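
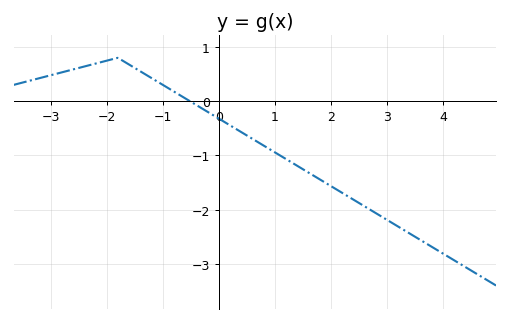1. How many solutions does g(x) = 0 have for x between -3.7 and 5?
1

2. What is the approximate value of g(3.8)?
-2.68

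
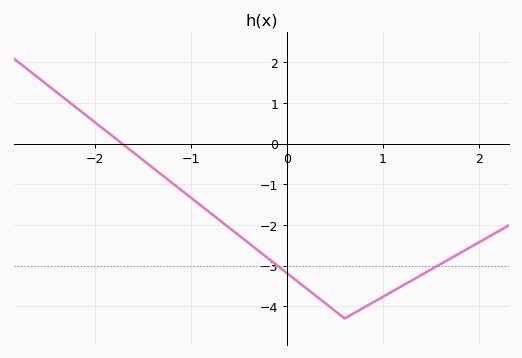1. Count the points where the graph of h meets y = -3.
2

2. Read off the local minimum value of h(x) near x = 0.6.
-4.3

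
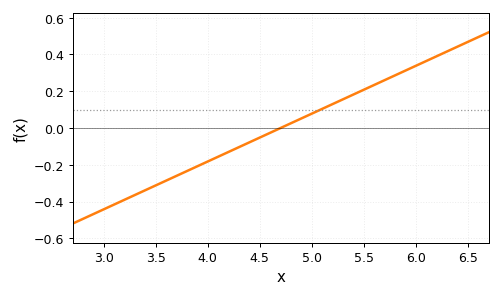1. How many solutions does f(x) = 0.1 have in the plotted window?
1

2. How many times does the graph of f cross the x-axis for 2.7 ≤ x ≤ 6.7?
1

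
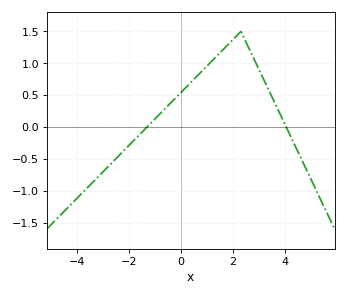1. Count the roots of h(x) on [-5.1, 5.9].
2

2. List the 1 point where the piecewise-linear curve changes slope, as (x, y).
(2.3, 1.5)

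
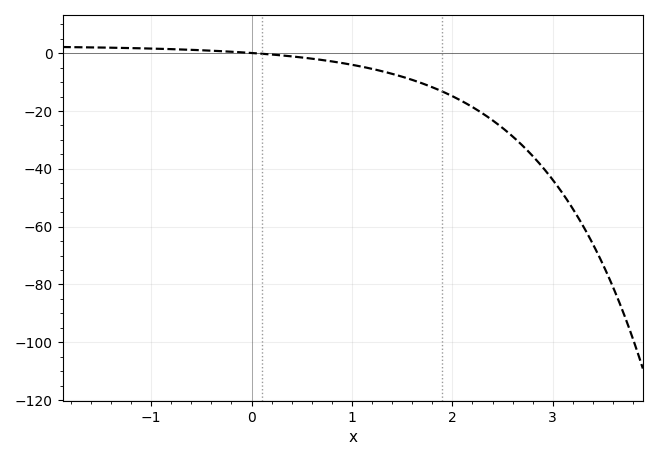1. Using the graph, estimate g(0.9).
-3.38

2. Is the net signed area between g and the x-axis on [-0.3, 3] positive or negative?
negative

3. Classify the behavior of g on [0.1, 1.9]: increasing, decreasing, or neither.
decreasing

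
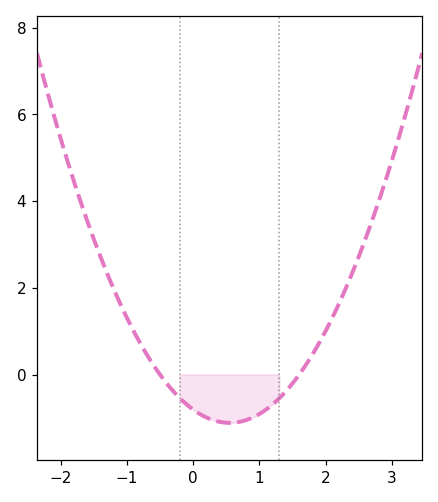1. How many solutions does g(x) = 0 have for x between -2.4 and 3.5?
2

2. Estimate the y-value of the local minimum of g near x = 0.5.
-1.11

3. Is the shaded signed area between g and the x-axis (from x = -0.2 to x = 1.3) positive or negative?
negative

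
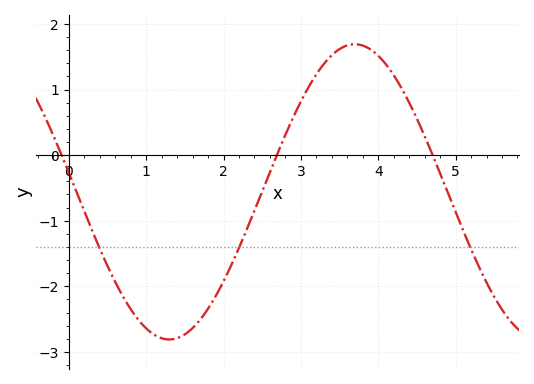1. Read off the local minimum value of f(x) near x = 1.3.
-2.81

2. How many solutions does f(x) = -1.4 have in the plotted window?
3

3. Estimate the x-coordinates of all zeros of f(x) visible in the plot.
-0.093, 2.69, 4.7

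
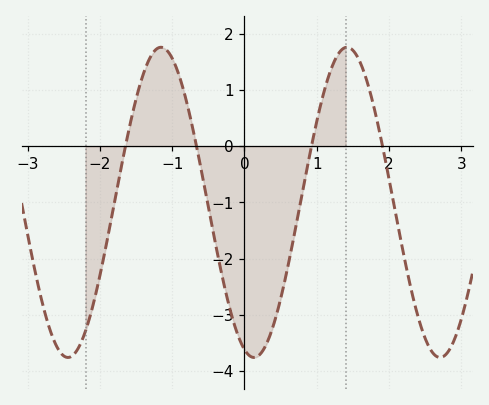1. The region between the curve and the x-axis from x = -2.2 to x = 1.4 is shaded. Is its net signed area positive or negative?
negative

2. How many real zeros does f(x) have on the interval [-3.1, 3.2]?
4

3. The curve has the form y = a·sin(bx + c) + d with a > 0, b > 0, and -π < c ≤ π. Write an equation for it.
y = 2.76sin(2.4x - 1.9) - 1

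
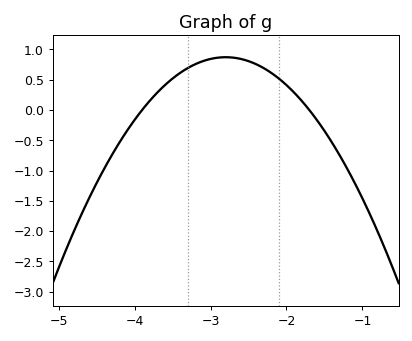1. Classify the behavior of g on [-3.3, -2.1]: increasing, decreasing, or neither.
neither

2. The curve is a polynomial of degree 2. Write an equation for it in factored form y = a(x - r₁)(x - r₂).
y = -0.72(x + 3.9)(x + 1.7)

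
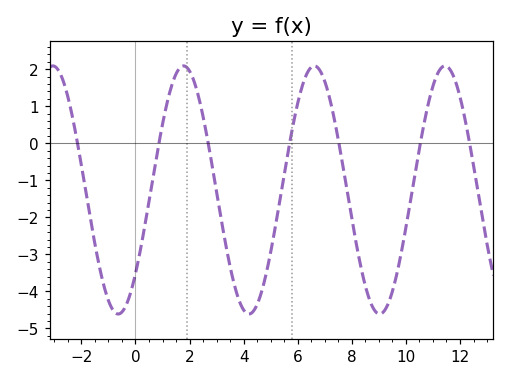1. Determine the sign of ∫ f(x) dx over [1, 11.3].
negative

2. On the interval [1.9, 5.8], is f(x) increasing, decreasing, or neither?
neither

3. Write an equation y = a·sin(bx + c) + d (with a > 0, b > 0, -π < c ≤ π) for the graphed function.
y = 3.35sin(1.3x - 0.74) - 1.26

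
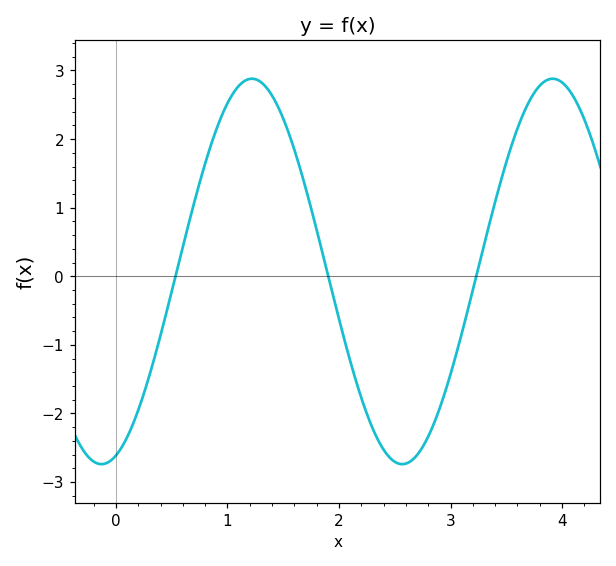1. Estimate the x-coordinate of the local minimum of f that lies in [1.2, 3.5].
2.57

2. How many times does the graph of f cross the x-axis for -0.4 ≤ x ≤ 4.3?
3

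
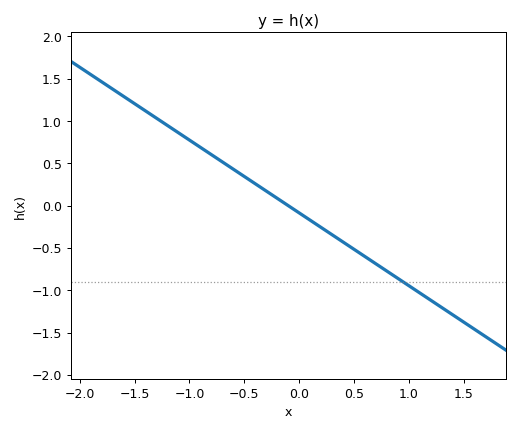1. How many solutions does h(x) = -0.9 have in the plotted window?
1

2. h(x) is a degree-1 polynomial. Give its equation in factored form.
y = -0.86(x + 0.1)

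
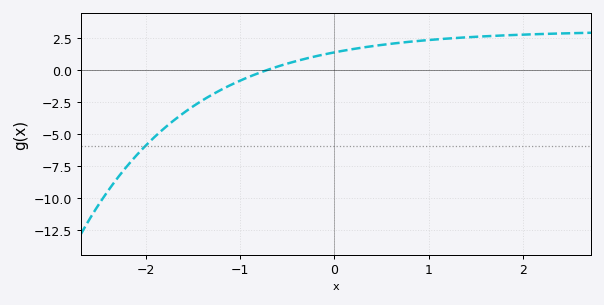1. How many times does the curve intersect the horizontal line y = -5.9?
1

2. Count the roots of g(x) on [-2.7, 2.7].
1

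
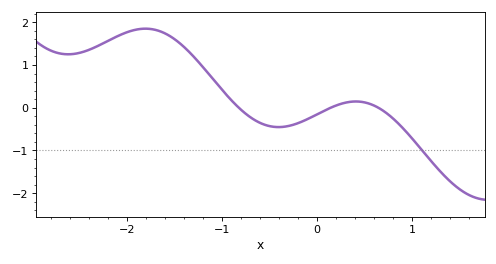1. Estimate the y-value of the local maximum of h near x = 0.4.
0.1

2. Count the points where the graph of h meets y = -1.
1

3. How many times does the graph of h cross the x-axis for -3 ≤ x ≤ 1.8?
3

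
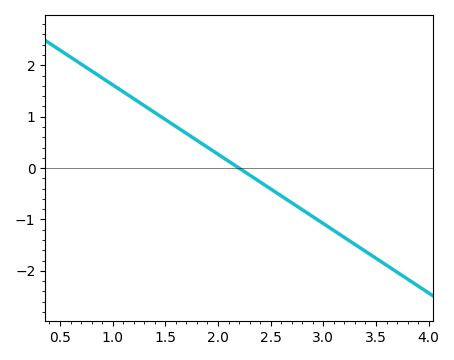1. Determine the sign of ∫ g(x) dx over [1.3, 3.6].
negative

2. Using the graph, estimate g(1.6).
0.8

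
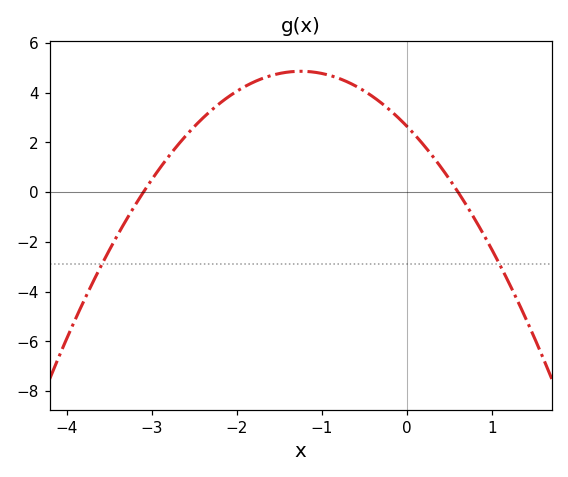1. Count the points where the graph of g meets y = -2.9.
2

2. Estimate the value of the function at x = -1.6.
4.69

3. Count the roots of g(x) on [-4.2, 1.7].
2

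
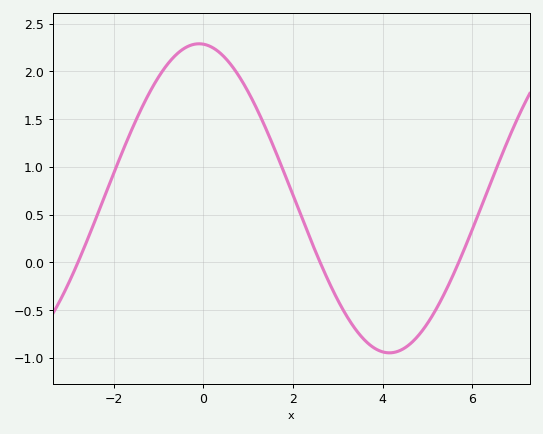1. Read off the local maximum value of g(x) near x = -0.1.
2.29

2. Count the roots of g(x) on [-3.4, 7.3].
3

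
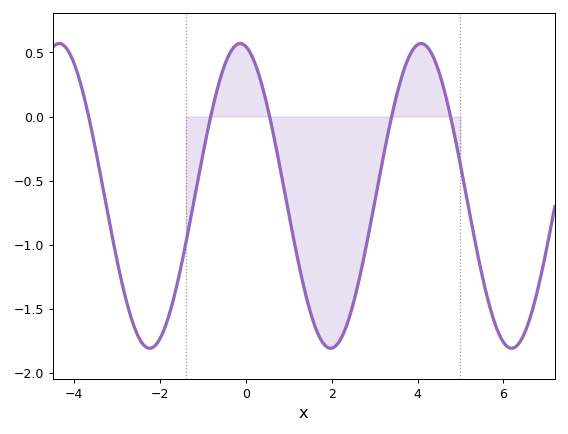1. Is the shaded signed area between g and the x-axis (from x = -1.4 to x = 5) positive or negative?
negative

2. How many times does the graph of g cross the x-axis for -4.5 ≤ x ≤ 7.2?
5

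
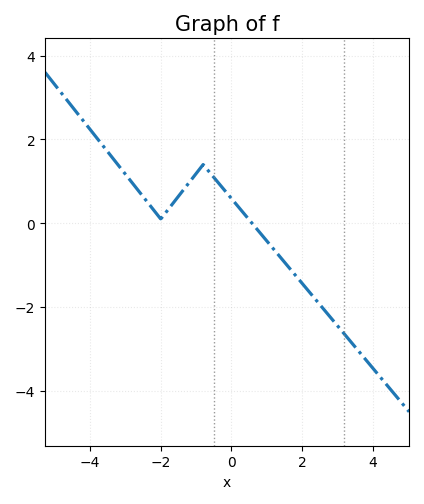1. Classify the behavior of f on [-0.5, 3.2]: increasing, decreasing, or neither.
decreasing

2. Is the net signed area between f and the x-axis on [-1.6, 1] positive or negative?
positive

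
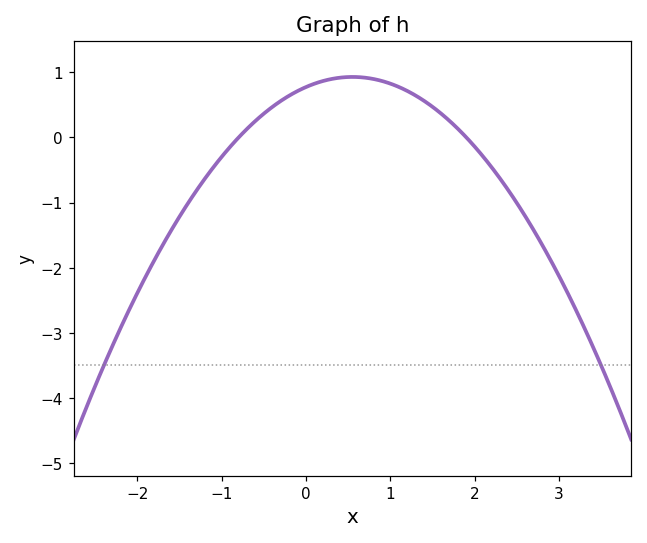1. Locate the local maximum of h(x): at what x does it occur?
0.55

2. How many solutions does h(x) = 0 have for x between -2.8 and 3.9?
2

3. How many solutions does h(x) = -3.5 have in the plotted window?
2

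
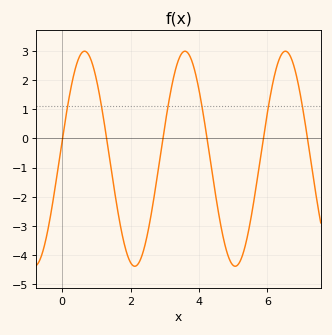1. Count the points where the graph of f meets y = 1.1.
6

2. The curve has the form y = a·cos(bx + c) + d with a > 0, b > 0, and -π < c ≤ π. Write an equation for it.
y = 3.68cos(2.14x - 1.4) - 0.7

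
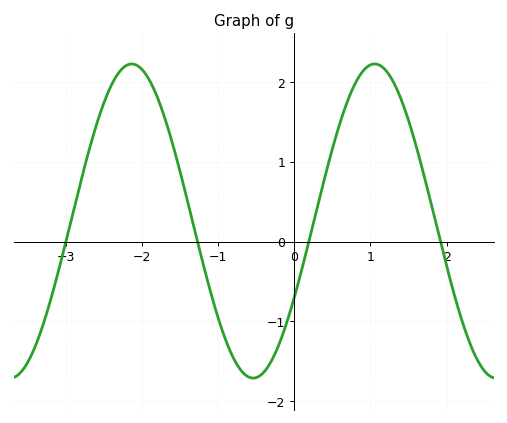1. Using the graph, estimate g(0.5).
1.2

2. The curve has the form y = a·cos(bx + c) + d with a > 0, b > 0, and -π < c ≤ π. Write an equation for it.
y = 1.97cos(2x - 2.1) + 0.26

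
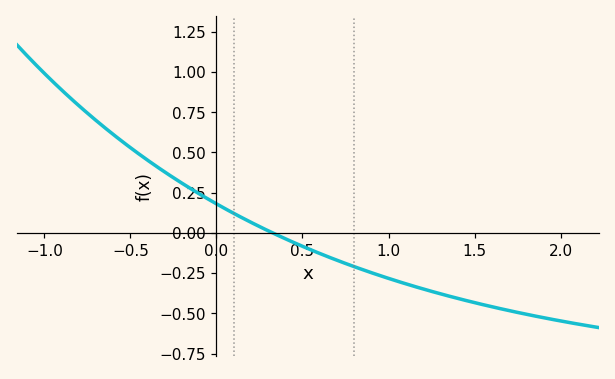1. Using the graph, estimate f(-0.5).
0.529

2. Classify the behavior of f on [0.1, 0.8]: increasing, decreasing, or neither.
decreasing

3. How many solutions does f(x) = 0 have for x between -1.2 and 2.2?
1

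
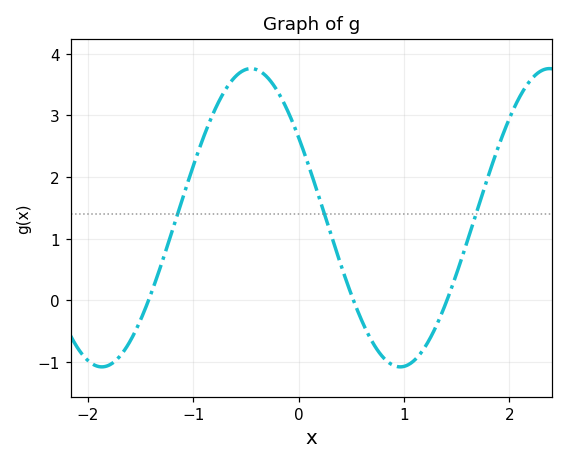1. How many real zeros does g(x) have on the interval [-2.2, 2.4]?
3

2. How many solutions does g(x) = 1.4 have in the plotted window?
3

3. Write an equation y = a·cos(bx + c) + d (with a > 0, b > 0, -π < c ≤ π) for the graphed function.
y = 2.42cos(2.2x + 1) + 1.34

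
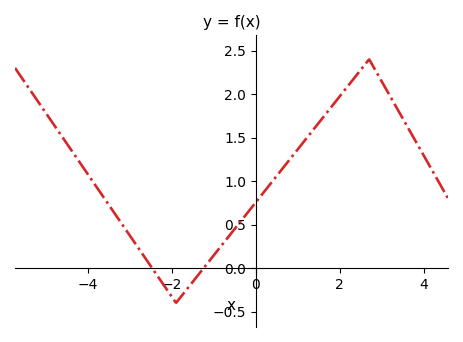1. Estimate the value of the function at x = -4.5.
1.43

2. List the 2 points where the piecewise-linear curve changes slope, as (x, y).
(-1.9, -0.4); (2.7, 2.4)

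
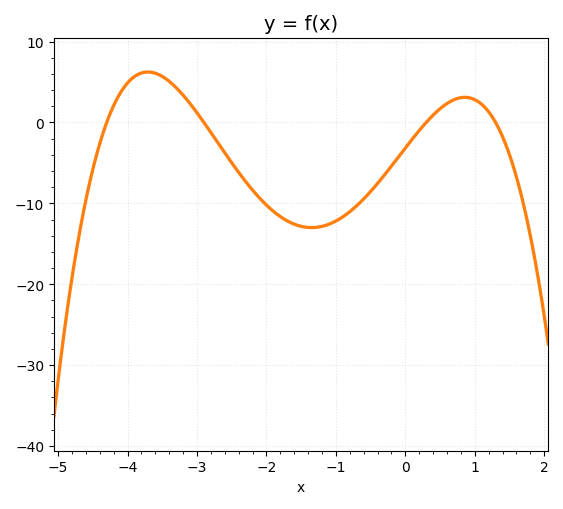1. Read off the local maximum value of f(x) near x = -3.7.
6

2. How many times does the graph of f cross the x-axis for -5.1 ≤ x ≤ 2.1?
4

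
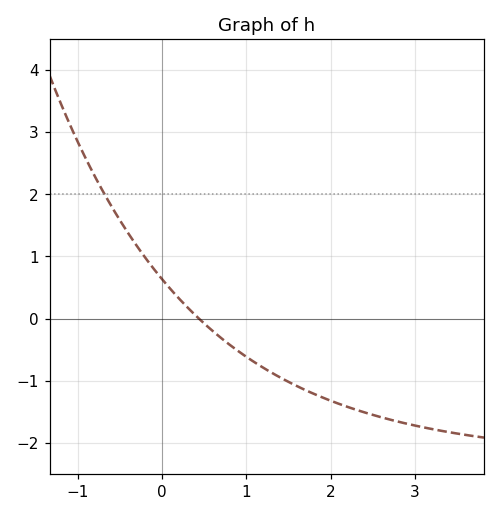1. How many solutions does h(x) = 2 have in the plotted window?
1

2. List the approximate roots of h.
0.435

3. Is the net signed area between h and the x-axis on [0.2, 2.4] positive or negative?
negative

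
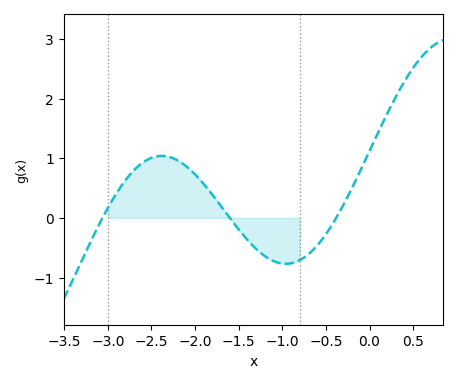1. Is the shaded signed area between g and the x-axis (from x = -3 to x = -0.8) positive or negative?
positive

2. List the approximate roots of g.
-3.1, -1.6, -0.4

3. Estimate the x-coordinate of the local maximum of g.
-2.4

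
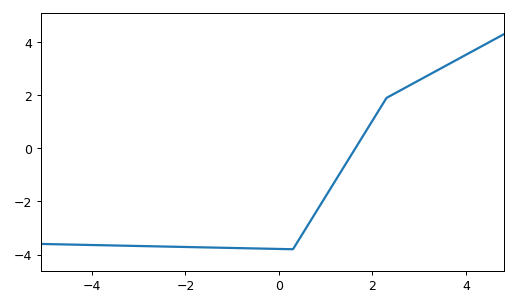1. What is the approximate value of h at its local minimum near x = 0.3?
-3.8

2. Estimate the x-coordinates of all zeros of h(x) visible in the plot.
1.63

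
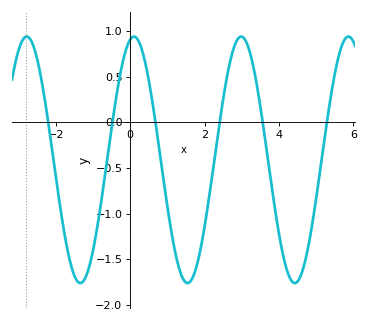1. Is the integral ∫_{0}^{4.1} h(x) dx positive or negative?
negative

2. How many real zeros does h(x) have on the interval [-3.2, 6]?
6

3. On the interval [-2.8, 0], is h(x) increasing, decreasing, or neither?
neither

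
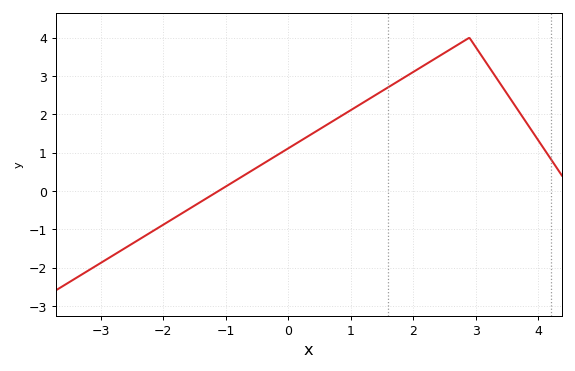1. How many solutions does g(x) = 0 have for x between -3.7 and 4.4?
1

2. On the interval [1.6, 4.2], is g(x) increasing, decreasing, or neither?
neither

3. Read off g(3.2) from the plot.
3.3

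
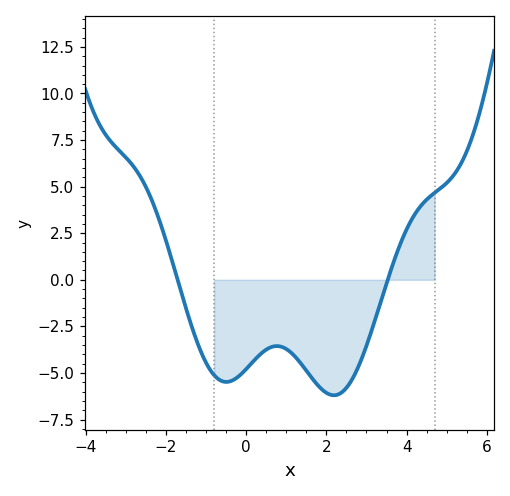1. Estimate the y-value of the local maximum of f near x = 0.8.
-3.5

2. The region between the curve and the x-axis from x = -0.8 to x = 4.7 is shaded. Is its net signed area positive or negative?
negative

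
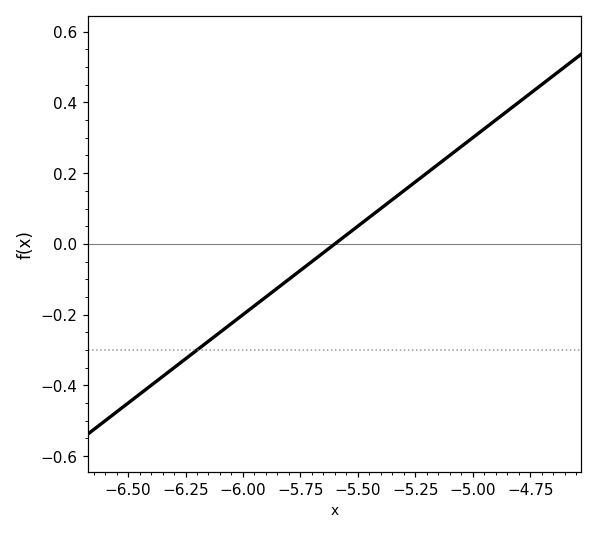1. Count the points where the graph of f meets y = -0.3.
1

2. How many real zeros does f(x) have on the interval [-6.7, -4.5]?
1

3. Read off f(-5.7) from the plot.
-0.06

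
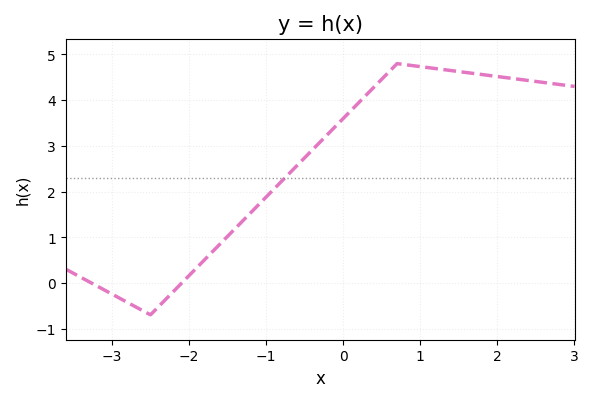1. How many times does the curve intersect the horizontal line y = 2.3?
1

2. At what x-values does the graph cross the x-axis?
-3.3, -2.1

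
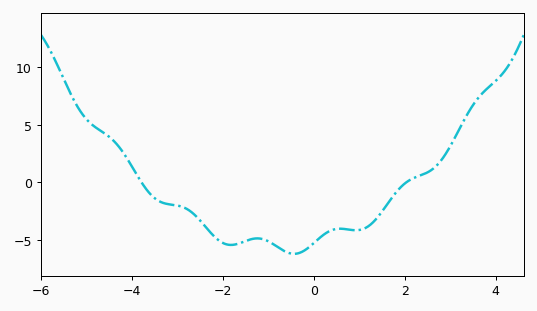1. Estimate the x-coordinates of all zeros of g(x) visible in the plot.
-3.79, 2.04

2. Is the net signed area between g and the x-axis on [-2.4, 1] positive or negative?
negative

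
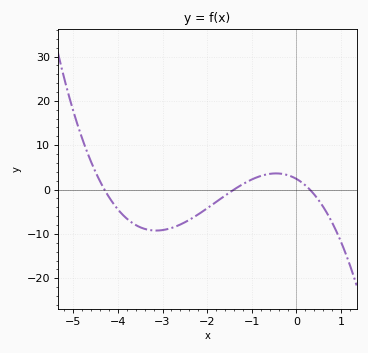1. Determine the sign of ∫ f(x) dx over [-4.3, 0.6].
negative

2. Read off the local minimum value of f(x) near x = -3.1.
-9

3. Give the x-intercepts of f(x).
-4.3, -1.4, 0.3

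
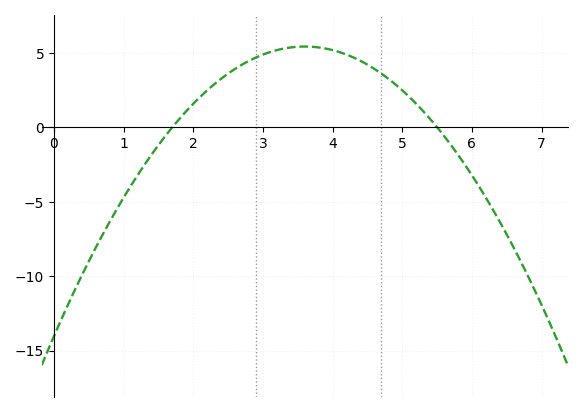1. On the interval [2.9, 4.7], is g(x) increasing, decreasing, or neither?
neither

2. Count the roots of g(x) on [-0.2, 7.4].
2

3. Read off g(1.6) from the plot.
-0.5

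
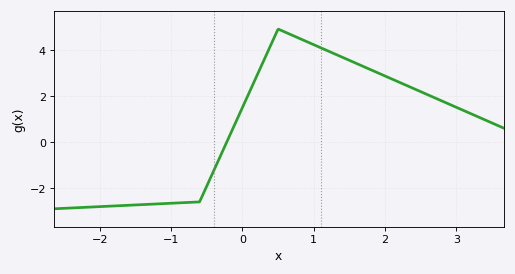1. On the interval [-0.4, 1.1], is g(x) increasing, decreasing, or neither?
neither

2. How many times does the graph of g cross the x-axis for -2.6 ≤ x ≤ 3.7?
1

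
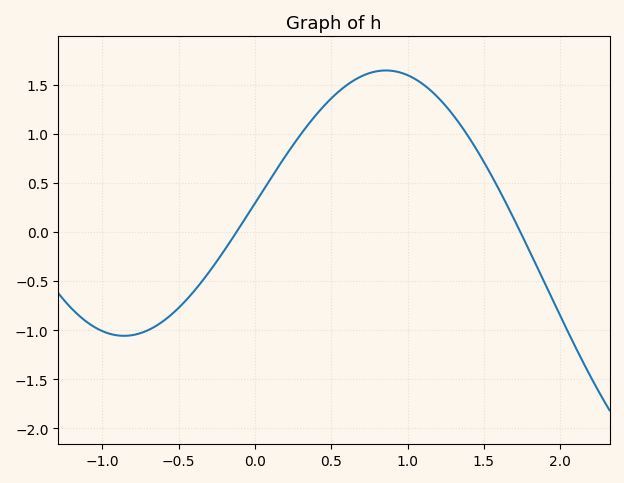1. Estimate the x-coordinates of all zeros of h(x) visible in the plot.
-0.1, 1.75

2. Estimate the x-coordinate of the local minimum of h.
-0.85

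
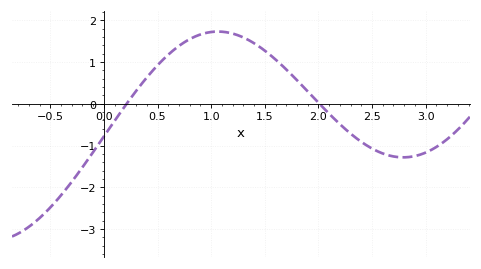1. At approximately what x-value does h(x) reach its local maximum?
1.06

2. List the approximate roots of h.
0.212, 2.01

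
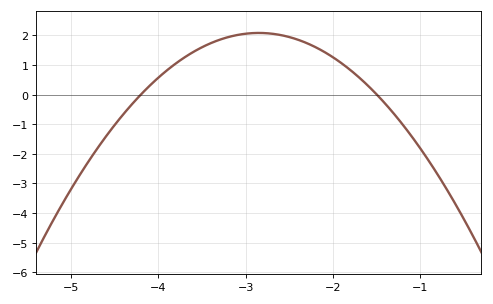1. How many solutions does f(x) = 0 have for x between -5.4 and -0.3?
2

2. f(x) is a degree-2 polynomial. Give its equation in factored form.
y = -1.14(x + 4.2)(x + 1.5)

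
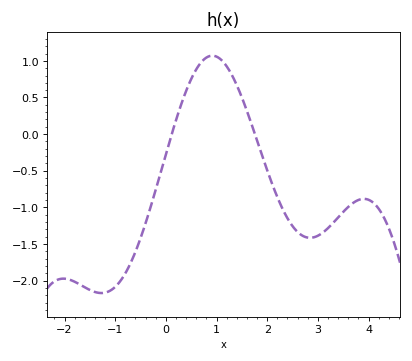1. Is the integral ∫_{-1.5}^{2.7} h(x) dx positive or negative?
negative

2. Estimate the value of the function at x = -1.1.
-2.15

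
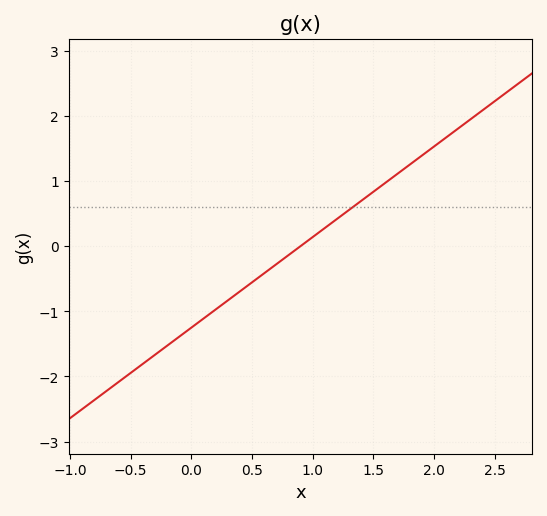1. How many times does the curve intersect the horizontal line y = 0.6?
1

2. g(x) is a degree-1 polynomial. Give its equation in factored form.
y = 1.39(x - 0.9)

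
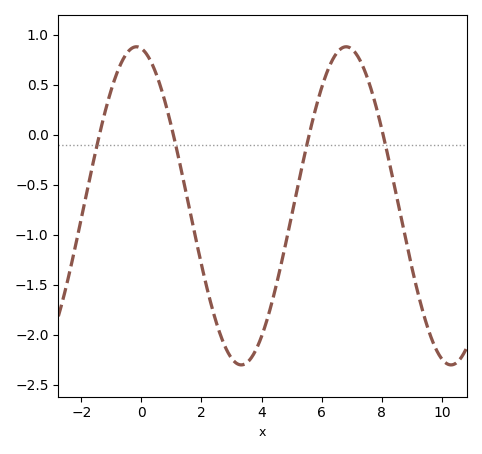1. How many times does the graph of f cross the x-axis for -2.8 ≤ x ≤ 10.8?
4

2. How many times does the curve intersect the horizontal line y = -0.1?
4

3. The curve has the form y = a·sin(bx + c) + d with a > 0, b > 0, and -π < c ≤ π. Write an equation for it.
y = 1.59sin(0.9x + 1.72) - 0.71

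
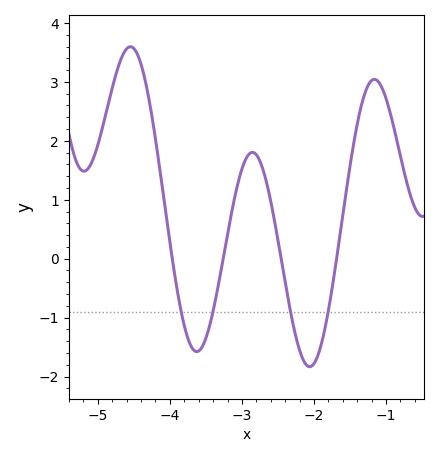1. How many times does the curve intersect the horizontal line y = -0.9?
4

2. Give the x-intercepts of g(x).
-4, -3.3, -2.5, -1.7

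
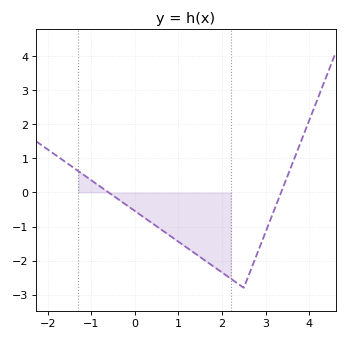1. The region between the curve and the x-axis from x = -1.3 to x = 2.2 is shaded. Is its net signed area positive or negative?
negative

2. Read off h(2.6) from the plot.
-2.47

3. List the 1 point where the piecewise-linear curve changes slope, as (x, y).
(2.5, -2.8)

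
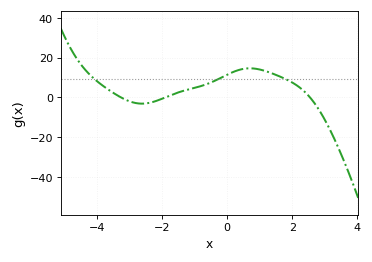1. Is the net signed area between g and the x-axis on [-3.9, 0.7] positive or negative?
positive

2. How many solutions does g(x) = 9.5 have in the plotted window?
3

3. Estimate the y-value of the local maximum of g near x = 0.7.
14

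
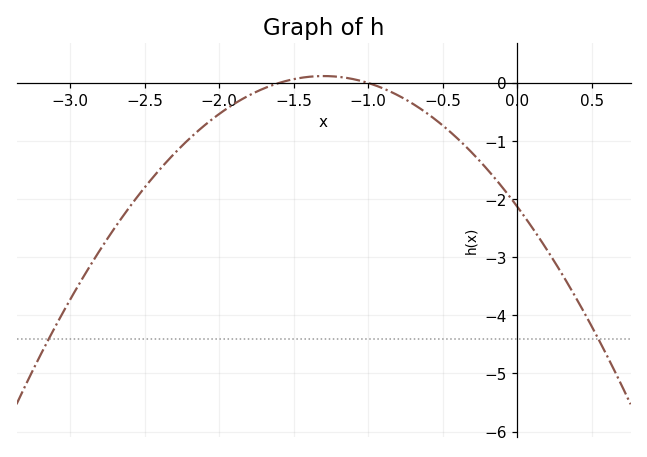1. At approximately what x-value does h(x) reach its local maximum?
-1.3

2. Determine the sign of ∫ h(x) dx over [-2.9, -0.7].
negative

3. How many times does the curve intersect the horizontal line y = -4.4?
2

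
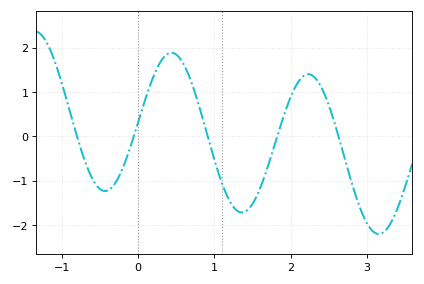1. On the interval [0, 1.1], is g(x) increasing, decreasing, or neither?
neither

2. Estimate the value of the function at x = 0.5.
1.8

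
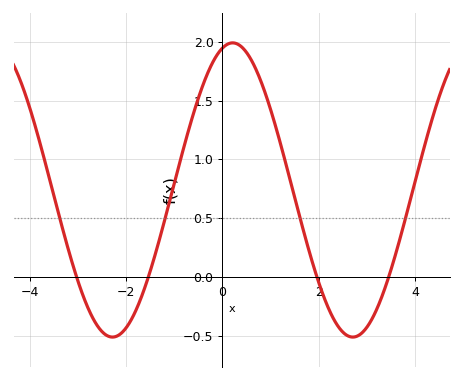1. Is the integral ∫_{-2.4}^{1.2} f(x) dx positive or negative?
positive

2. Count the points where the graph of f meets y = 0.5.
4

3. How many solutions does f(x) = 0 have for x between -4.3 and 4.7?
4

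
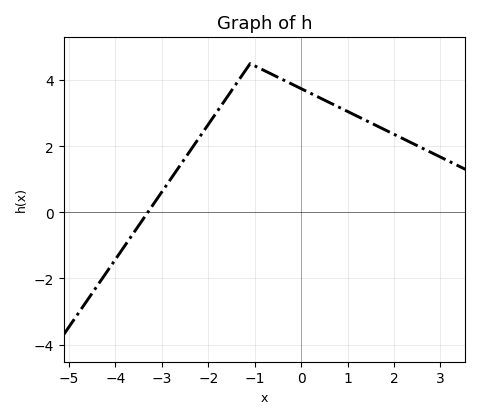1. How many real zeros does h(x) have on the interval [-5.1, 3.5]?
1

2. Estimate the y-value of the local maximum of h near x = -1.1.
4.5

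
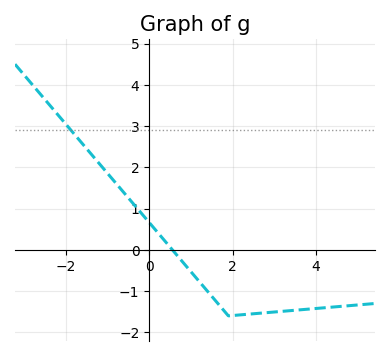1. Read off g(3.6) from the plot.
-1.5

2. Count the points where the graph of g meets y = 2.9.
1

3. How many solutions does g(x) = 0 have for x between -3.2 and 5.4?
1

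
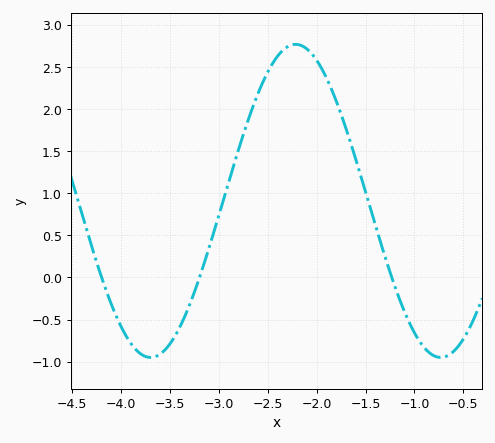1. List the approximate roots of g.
-4.2, -3.2, -1.2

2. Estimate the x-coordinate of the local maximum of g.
-2.2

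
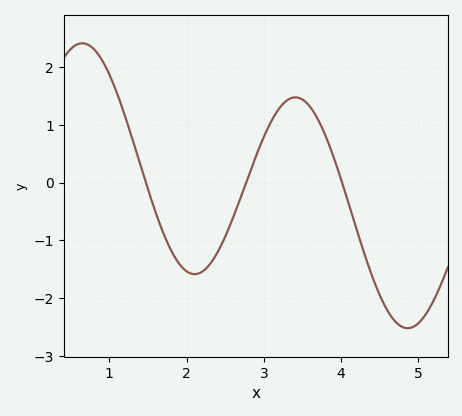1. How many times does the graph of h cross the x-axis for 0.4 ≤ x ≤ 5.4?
3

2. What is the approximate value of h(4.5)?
-2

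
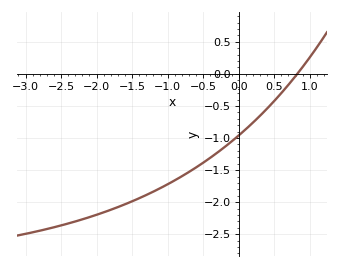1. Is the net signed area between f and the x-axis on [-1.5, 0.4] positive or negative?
negative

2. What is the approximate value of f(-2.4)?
-2.33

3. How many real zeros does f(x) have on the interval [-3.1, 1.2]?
1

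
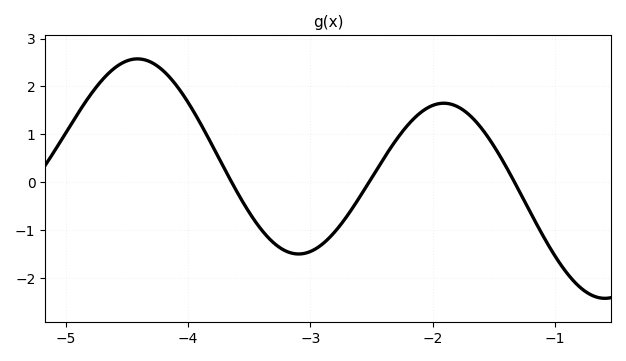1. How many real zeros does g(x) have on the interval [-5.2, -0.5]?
3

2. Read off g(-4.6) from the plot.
2.39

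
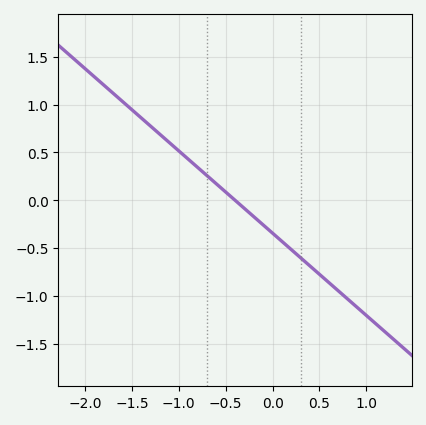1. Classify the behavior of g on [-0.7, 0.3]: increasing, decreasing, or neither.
decreasing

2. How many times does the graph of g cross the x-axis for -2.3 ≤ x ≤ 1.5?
1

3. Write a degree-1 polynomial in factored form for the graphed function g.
y = -0.86(x + 0.4)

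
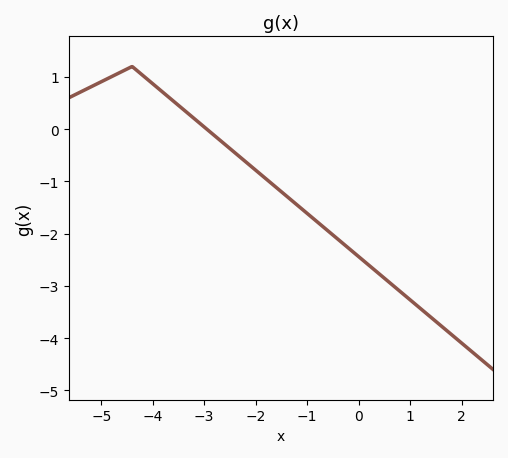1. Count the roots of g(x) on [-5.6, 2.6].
1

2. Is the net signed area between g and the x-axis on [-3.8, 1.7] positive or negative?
negative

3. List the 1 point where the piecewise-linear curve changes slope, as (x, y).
(-4.4, 1.2)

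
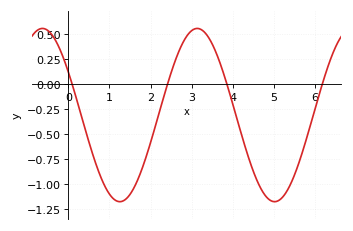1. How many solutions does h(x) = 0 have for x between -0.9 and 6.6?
4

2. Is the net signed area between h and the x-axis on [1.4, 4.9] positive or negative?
negative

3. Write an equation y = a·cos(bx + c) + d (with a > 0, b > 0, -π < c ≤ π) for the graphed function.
y = 0.87cos(1.7x + 1.1) - 0.31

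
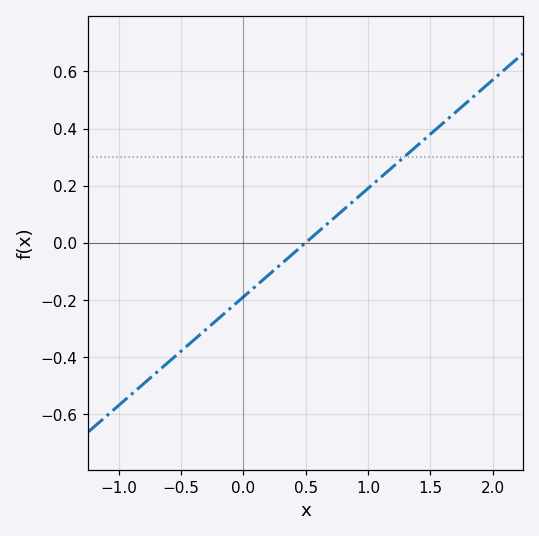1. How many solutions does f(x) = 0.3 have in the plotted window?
1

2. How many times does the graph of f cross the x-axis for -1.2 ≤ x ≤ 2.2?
1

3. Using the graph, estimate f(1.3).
0.3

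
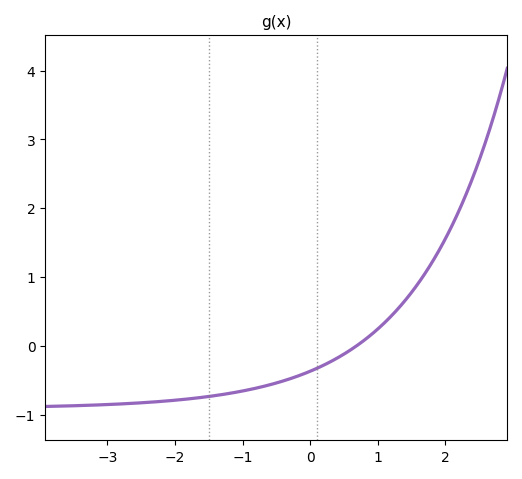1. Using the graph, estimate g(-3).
-0.855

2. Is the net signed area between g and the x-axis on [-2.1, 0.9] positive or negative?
negative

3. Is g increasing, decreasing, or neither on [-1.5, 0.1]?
increasing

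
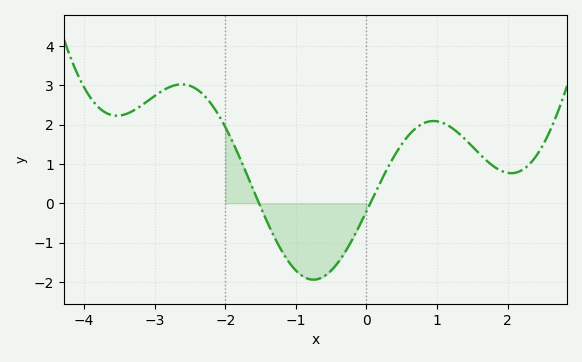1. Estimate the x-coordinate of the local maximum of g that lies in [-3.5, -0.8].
-2.6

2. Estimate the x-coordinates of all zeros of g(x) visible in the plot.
-1.5, 0.1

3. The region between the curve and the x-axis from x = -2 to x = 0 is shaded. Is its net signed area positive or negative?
negative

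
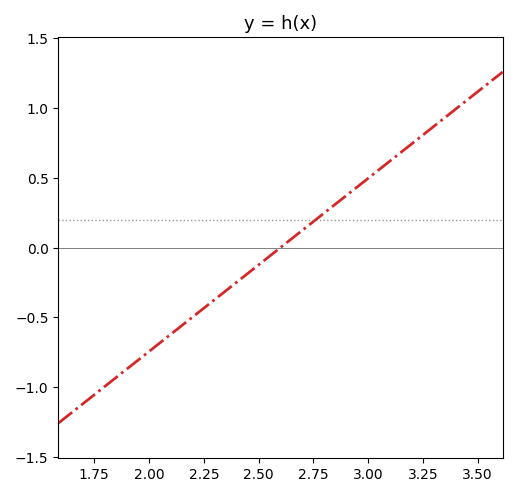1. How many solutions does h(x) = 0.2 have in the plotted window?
1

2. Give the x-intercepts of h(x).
2.6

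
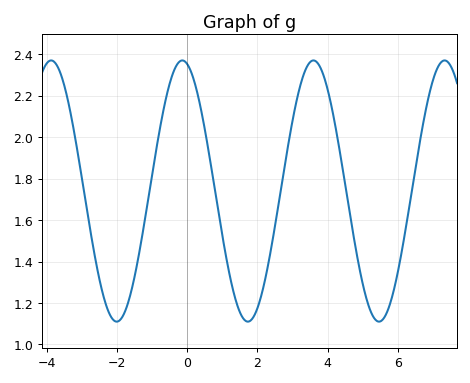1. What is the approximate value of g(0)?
2.36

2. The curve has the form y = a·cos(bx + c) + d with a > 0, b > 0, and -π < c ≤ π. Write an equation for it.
y = 0.63cos(1.7x + 0.24) + 1.74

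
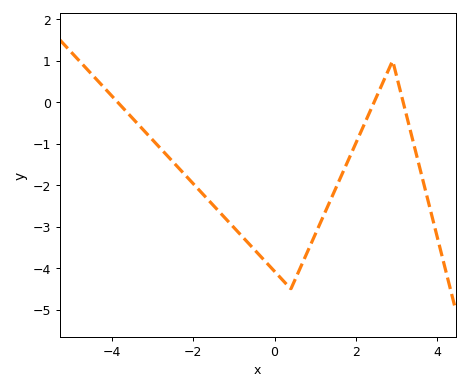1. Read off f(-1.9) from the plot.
-2.07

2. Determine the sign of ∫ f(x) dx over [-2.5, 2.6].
negative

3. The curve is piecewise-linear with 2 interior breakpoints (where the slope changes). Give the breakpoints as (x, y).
(0.4, -4.5); (2.9, 1)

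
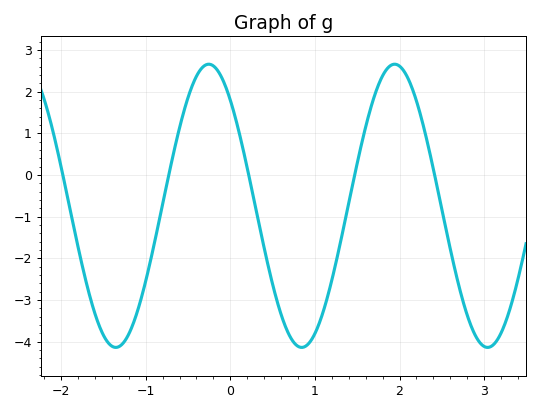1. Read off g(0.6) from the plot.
-3.3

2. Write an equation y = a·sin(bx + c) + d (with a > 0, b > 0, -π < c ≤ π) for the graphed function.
y = 3.4sin(2.9x + 2.3) - 0.74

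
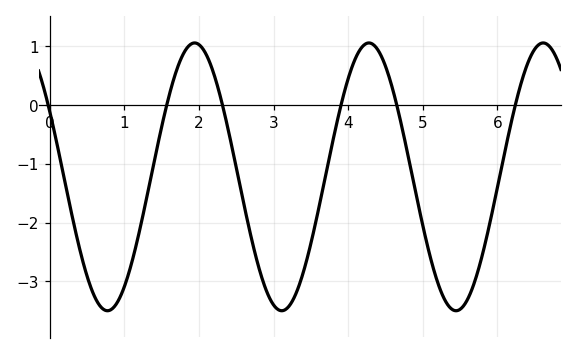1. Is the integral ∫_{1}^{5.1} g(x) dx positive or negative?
negative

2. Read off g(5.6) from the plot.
-3.31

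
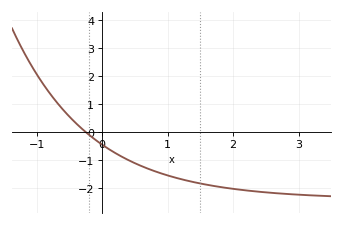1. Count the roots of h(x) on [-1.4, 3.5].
1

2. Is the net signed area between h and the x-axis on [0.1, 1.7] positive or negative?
negative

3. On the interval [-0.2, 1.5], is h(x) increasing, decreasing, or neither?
decreasing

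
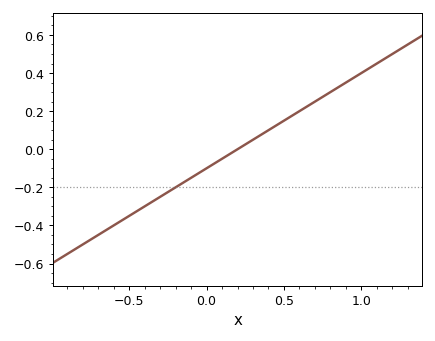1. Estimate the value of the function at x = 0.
-0.1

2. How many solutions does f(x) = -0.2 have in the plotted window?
1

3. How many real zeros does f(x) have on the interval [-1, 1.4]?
1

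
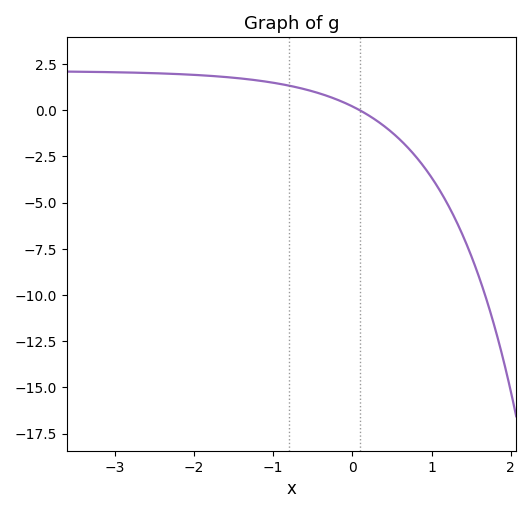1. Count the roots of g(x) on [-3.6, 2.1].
1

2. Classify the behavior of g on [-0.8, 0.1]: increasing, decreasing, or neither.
decreasing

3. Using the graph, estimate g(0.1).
0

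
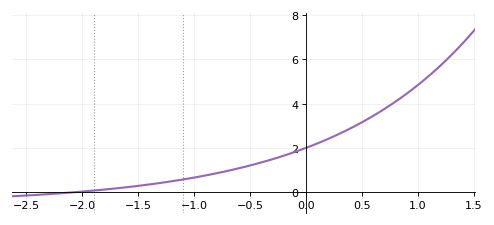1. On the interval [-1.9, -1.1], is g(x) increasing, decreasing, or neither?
increasing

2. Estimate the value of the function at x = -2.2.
0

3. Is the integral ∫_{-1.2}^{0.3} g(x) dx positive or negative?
positive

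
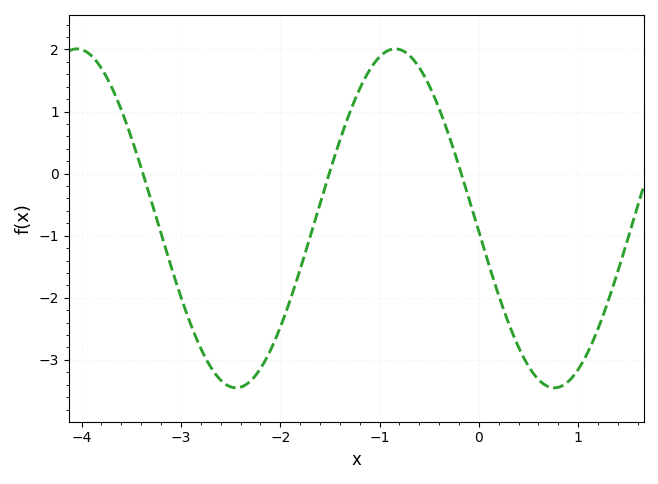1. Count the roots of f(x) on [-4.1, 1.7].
3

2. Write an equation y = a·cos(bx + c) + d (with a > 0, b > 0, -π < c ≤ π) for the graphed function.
y = 2.73cos(2x + 1.7) - 0.72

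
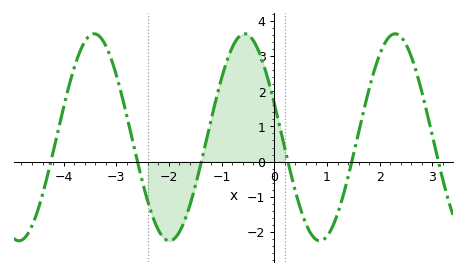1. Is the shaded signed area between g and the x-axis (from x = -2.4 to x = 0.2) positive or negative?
positive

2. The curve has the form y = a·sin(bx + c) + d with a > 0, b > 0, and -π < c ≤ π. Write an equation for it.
y = 2.94sin(2.2x + 2.8) + 0.69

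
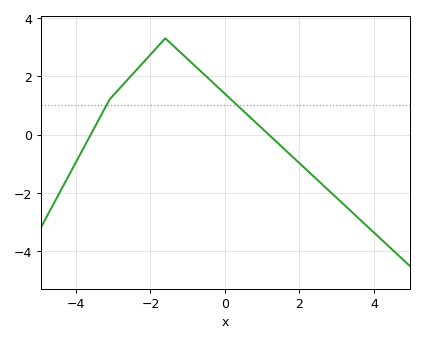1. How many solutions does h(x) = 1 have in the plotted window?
2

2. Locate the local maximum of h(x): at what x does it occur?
-1.6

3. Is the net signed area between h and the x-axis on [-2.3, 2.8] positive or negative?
positive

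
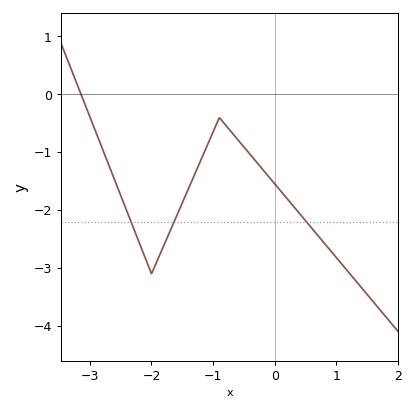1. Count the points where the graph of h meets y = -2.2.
3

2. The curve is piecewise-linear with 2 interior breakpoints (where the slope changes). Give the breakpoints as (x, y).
(-2, -3.1); (-0.9, -0.4)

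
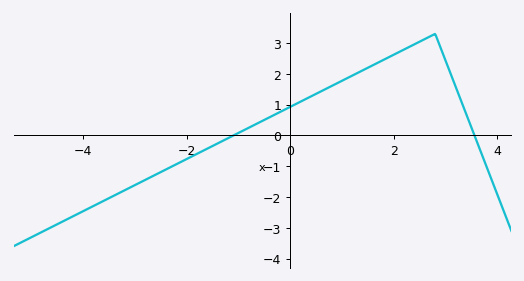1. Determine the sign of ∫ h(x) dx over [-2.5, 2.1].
positive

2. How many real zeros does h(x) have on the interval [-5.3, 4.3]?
2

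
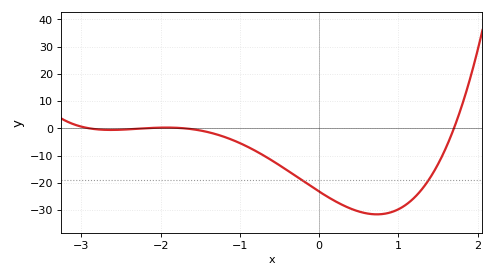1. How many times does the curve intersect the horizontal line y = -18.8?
2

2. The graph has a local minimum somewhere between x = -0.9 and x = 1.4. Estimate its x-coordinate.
0.728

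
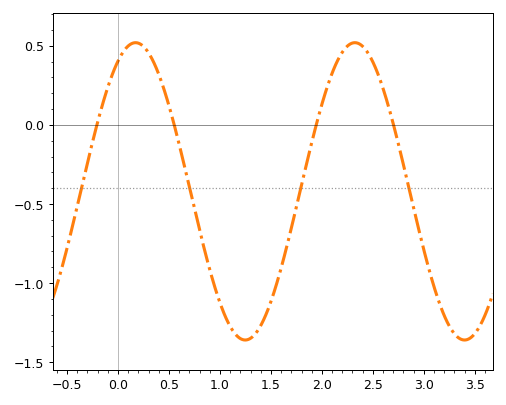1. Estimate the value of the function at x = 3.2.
-1.21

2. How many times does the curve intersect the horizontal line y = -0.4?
4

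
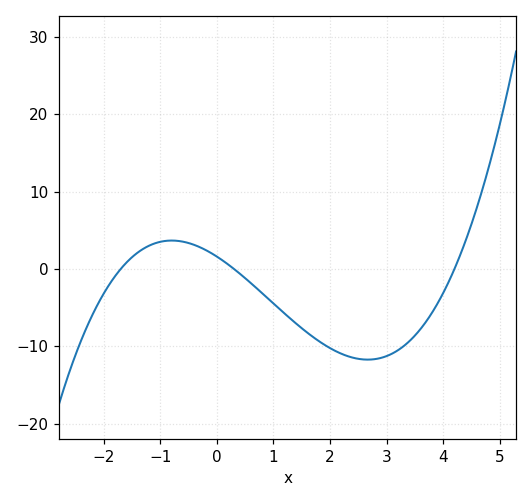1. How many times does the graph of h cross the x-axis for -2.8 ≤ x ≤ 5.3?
3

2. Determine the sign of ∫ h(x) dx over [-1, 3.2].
negative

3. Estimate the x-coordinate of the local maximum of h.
-0.798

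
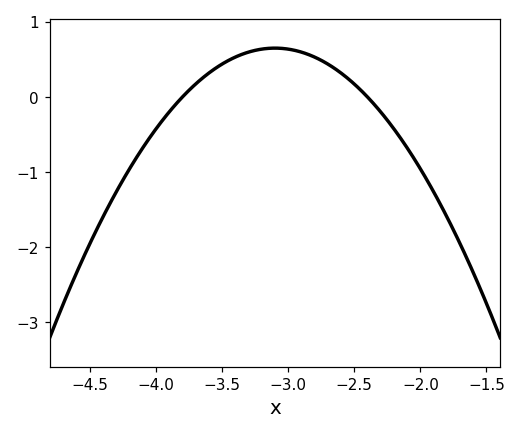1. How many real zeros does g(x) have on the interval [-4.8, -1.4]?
2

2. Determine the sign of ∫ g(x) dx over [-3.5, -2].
positive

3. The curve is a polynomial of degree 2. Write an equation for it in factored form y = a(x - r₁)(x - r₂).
y = -1.33(x + 3.8)(x + 2.4)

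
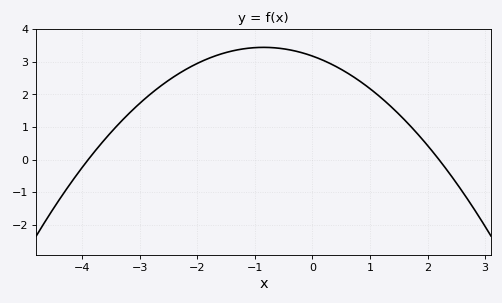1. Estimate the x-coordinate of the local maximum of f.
-0.85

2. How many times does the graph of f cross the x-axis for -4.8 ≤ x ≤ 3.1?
2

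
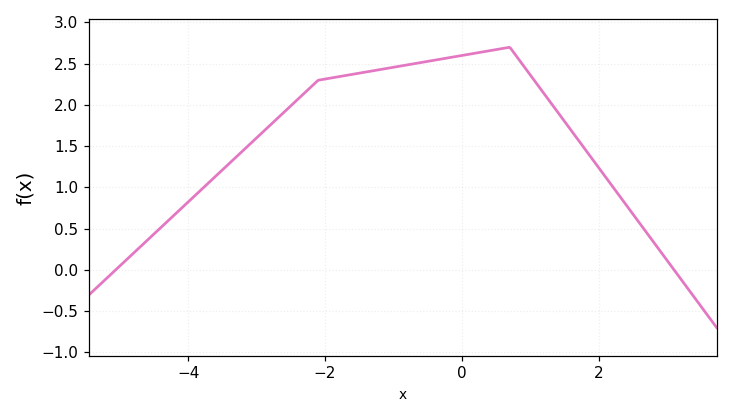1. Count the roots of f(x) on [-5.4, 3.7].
2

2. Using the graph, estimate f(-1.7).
2.35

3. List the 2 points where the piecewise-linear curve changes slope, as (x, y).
(-2.1, 2.3); (0.7, 2.7)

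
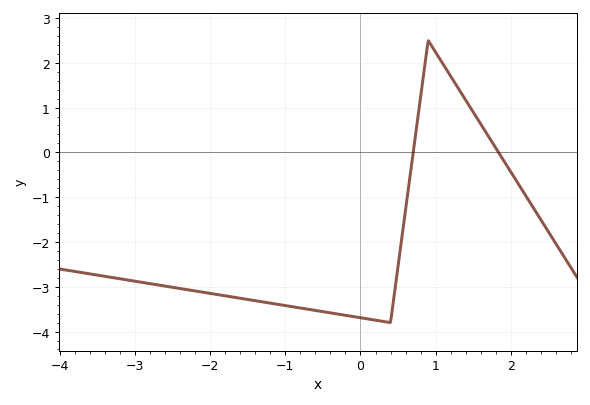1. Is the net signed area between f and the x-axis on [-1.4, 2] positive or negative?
negative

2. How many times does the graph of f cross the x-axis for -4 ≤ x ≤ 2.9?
2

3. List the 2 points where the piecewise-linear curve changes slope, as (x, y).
(0.4, -3.8); (0.9, 2.5)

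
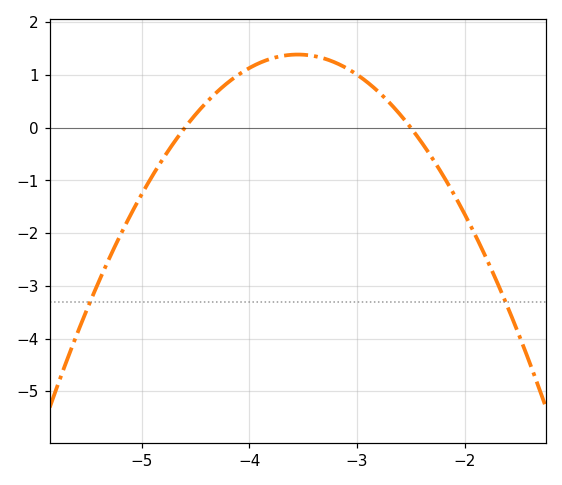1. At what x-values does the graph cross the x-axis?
-4.6, -2.5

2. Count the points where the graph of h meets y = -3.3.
2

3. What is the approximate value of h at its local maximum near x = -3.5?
1.4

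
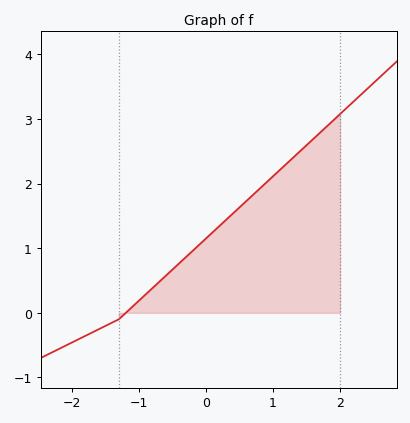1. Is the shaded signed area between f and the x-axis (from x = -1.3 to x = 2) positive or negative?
positive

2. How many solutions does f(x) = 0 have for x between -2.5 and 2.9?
1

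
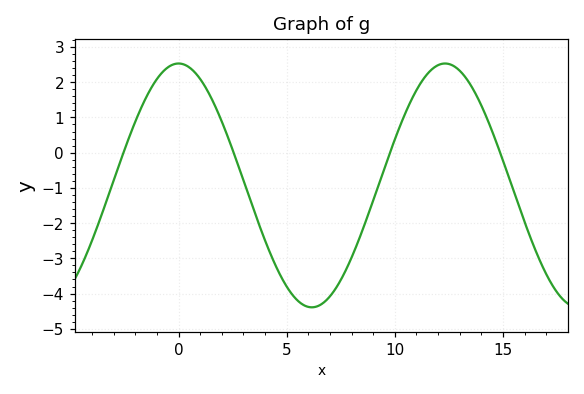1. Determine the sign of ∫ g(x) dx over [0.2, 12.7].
negative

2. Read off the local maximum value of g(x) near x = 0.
2.53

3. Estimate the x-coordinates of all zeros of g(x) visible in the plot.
-2.54, 2.55, 9.78, 14.9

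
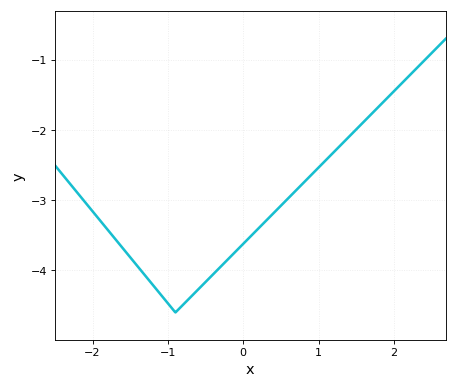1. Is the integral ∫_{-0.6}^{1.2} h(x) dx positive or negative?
negative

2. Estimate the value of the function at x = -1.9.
-3.29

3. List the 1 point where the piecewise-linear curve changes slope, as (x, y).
(-0.9, -4.6)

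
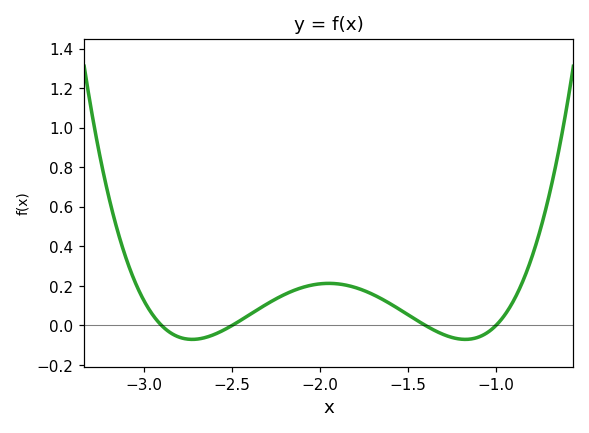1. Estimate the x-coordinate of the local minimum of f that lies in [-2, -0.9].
-1.15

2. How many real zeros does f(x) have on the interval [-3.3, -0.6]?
4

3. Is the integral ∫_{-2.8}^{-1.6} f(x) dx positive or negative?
positive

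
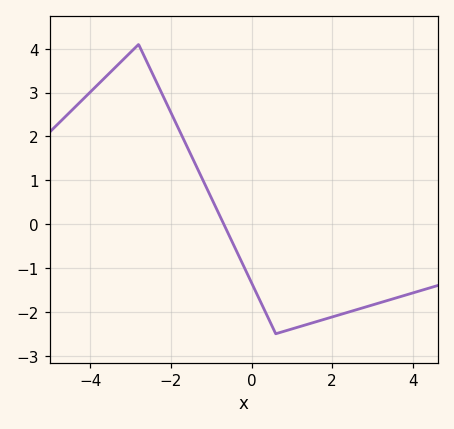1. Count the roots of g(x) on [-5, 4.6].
1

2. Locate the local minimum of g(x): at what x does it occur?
0.6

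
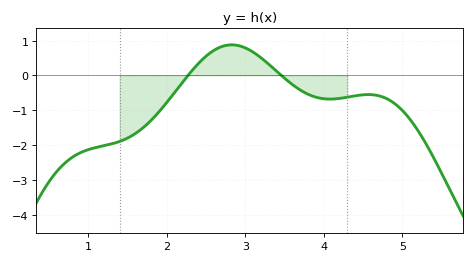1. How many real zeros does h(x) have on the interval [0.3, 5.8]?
2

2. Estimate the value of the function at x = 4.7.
-0.584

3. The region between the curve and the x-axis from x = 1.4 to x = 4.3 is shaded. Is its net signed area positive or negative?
negative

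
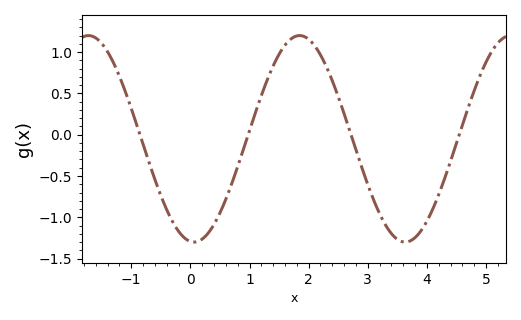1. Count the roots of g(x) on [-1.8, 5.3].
4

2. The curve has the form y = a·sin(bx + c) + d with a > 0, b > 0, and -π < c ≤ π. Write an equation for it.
y = 1.25sin(1.76x - 1.68) - 0.05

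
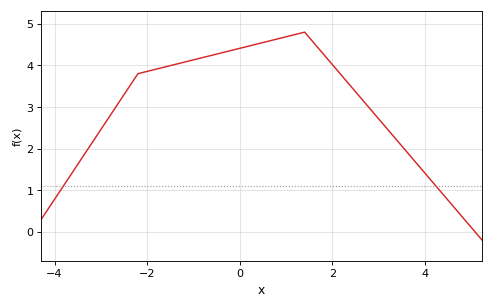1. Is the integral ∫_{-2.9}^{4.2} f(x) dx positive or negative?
positive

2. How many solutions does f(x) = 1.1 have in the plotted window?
2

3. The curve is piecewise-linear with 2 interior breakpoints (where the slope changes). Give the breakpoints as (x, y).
(-2.2, 3.8); (1.4, 4.8)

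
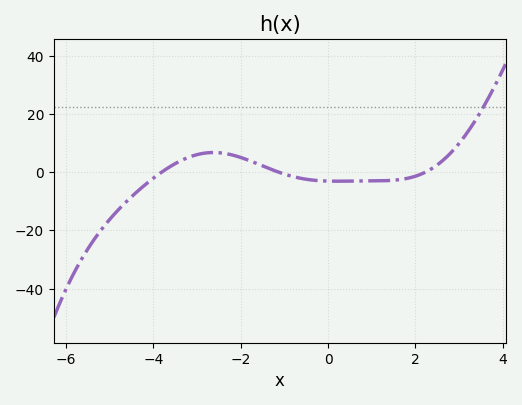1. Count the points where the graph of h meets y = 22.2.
1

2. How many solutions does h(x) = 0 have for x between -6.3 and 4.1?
3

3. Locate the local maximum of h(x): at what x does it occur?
-2.6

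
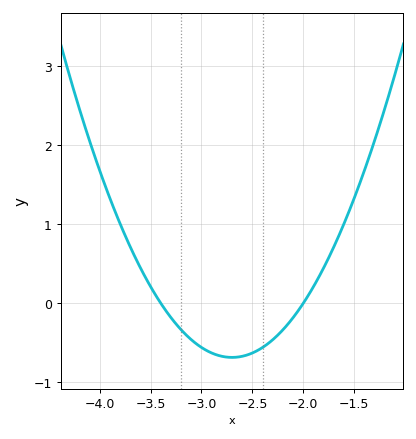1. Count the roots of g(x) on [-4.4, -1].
2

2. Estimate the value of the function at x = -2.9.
-0.63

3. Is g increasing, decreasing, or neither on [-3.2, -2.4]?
neither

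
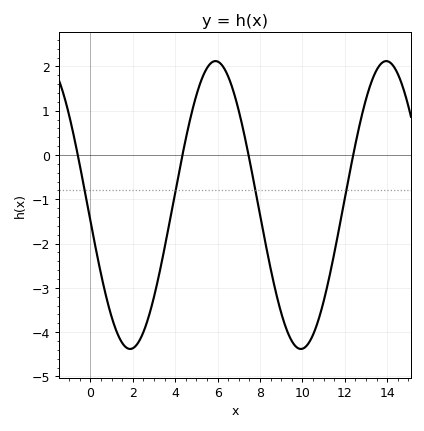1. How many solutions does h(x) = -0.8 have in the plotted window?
4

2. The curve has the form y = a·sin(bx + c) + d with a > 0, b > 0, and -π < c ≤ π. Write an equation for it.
y = 3.25sin(0.78x - 3) - 1.13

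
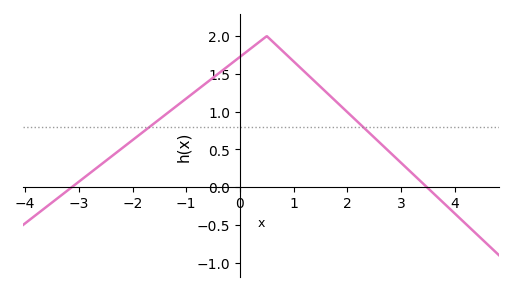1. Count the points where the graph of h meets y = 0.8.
2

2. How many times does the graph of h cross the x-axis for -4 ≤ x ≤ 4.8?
2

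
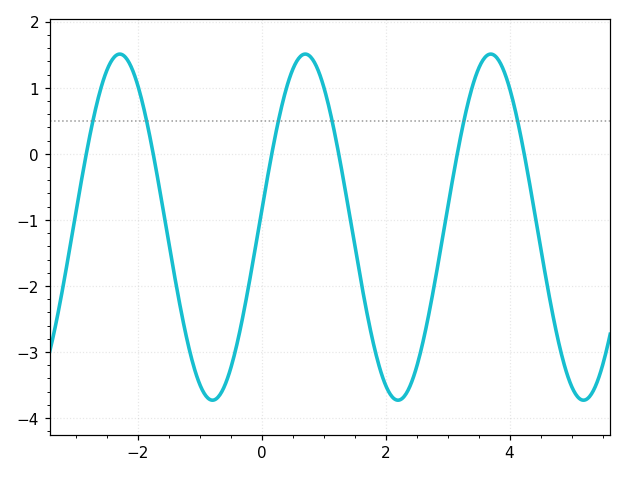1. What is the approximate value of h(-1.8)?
0.3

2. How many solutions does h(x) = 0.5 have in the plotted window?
6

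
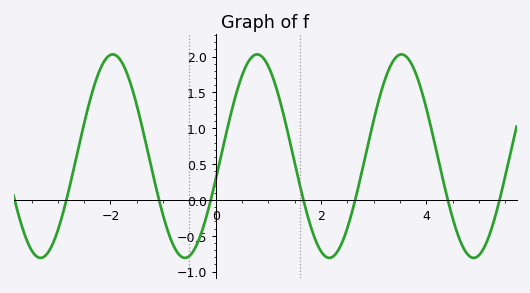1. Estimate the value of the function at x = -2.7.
0.426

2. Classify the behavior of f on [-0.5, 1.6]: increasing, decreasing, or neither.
neither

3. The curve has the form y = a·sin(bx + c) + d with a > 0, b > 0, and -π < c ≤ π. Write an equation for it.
y = 1.42sin(2.29x - 0.23) + 0.61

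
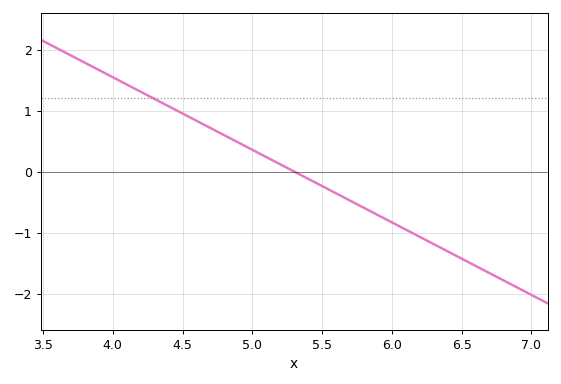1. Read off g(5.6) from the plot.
-0.4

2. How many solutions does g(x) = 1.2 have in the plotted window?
1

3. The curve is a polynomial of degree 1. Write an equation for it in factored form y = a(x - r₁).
y = -1.19(x - 5.3)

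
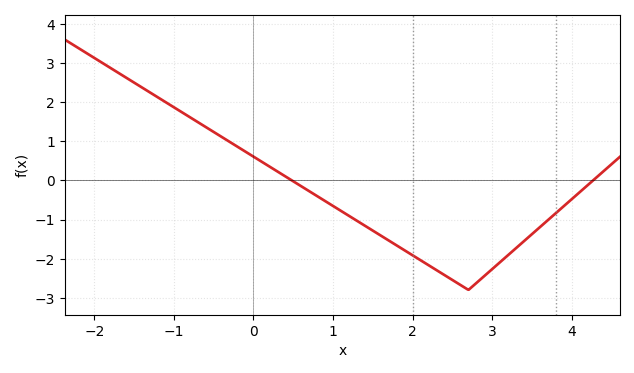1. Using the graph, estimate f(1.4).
-1.2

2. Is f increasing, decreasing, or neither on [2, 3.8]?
neither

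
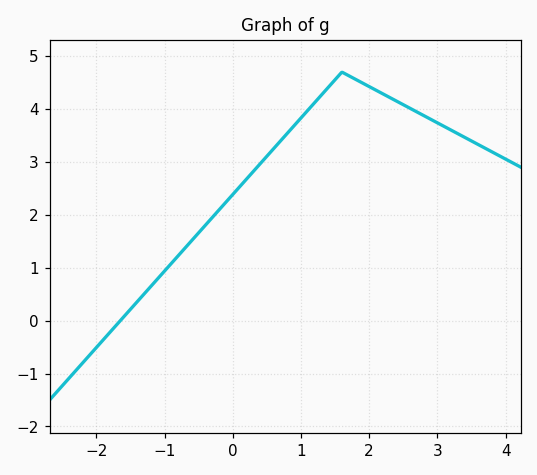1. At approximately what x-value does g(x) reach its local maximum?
1.6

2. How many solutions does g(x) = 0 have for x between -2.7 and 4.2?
1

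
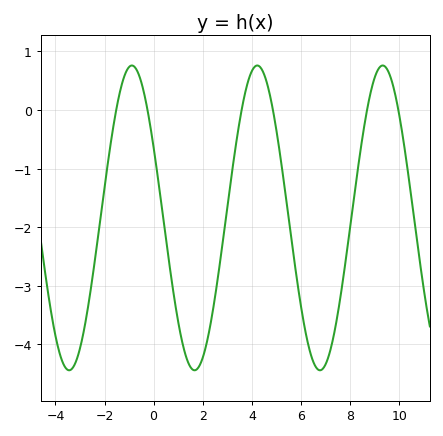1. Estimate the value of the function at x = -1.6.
-0.179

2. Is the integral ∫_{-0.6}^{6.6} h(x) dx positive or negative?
negative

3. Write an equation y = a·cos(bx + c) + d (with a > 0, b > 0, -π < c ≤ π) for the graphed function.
y = 2.6cos(1.23x + 1.09) - 1.84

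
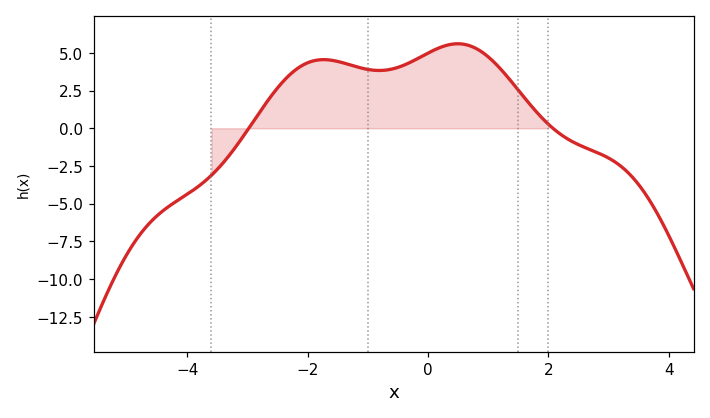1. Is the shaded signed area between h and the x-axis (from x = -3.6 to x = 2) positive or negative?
positive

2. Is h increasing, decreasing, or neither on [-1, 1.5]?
neither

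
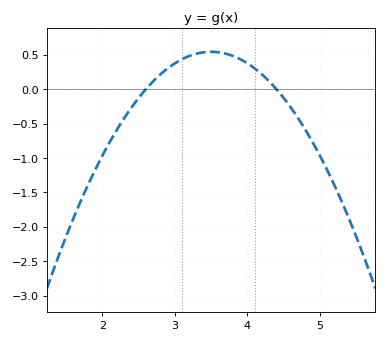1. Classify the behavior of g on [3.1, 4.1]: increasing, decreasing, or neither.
neither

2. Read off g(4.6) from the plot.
-0.25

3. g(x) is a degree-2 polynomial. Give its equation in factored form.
y = -0.67(x - 2.6)(x - 4.4)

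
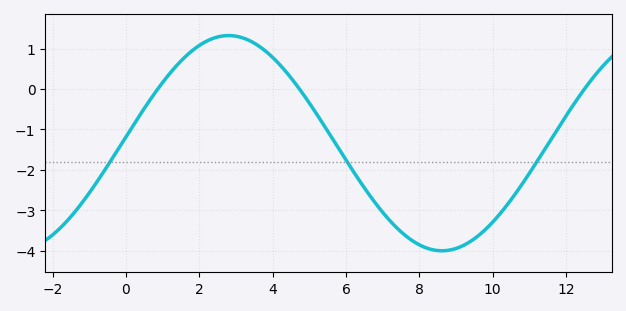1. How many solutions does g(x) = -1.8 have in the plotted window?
3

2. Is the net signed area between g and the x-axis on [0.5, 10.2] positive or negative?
negative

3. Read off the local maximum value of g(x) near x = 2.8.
1.32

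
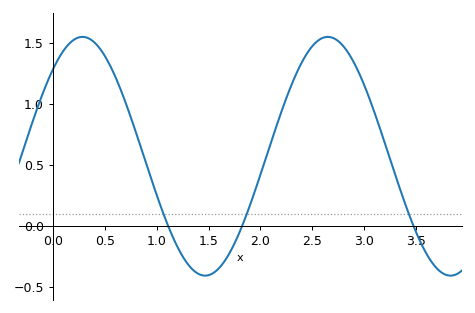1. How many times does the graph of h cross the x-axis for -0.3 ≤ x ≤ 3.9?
3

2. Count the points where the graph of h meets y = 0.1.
3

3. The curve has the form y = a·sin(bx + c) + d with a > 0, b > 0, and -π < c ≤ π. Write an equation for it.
y = 0.98sin(2.66x + 0.81) + 0.57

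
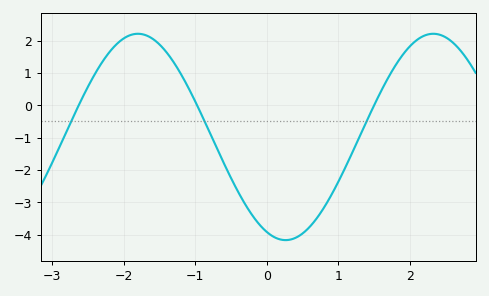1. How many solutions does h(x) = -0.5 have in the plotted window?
3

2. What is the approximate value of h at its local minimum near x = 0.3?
-4.17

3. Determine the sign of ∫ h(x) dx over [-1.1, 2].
negative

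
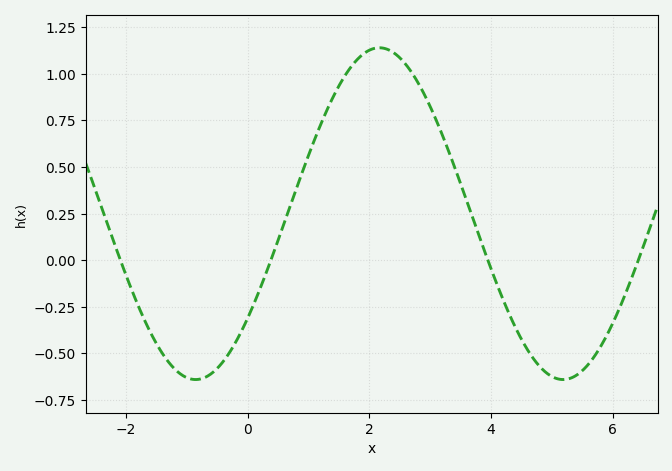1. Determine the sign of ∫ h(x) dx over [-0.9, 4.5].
positive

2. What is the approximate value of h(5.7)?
-0.516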